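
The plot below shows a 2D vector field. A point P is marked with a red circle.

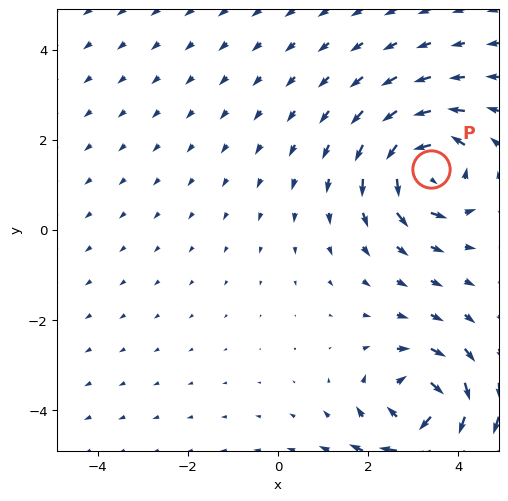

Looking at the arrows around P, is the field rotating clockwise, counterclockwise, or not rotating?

Near P at (3.4, 1.4) the arrows circulate counterclockwise. The curl (z-component) there is about +5; positive curl means counterclockwise rotation.

counterclockwise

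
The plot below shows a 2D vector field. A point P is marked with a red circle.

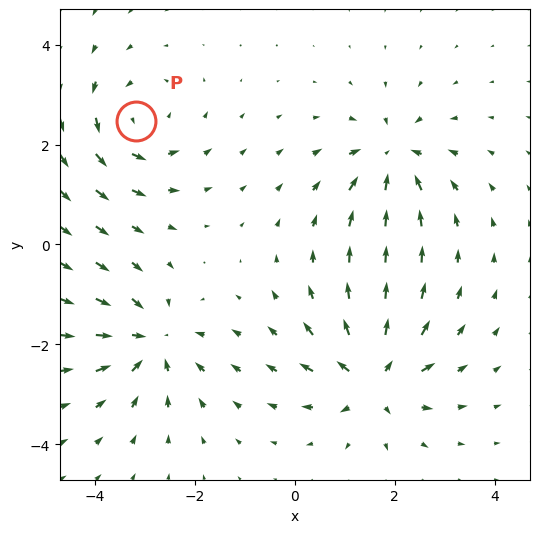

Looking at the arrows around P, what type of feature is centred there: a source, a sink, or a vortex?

At P (-3.2, 2.5) the arrows circulate counterclockwise. Divergence ≈0, curl about +4 — near-zero divergence with nonzero curl is a vortex.

vortex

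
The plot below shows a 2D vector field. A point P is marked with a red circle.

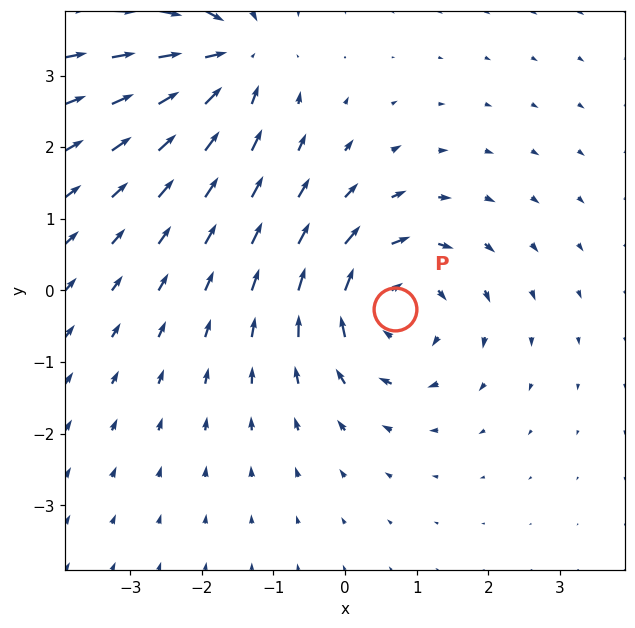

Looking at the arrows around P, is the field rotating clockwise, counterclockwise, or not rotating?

clockwise

Near P at (0.7, -0.3) the arrows circulate clockwise. The curl (z-component) there is about -5; negative curl means clockwise rotation.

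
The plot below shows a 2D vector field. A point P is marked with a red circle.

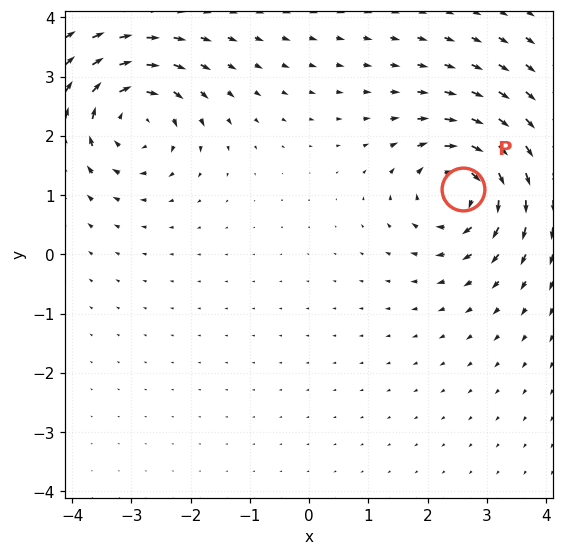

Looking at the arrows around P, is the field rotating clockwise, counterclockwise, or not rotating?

clockwise

Near P at (2.6, 1.1) the arrows circulate clockwise. The curl (z-component) there is about -7; negative curl means clockwise rotation.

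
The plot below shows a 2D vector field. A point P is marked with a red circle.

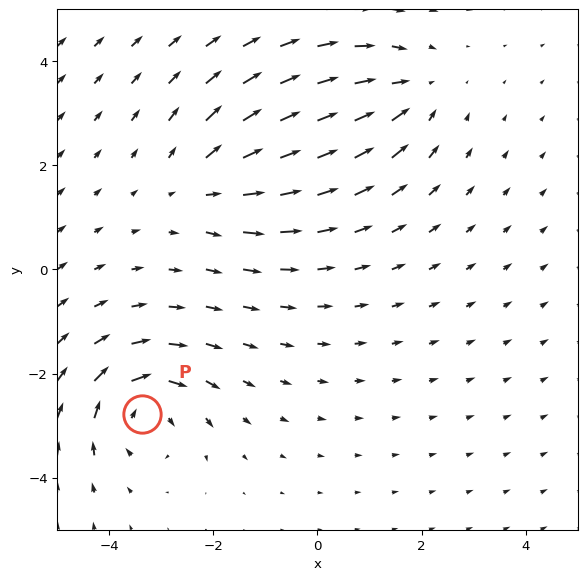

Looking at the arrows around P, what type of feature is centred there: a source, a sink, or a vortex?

vortex

At P (-3.4, -2.8) the arrows circulate clockwise. Divergence ≈0, curl about -5 — near-zero divergence with nonzero curl is a vortex.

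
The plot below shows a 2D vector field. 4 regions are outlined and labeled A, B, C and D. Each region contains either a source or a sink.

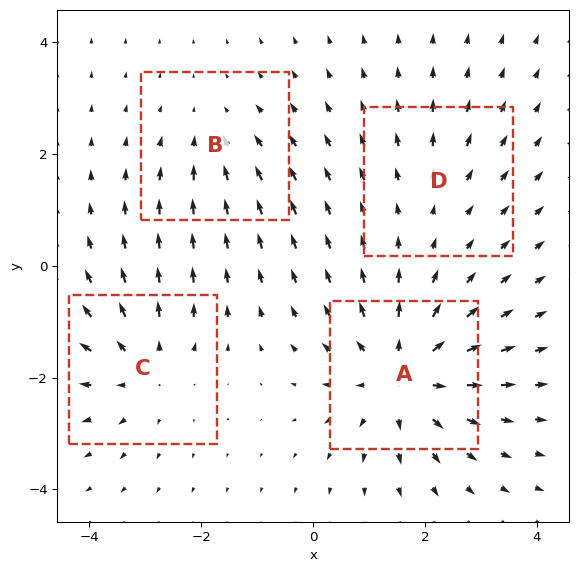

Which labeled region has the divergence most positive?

A

Divergence at each region's feature centre — A: about +7, B: about -3, C: about +5, D: about +2. Region A is most positive.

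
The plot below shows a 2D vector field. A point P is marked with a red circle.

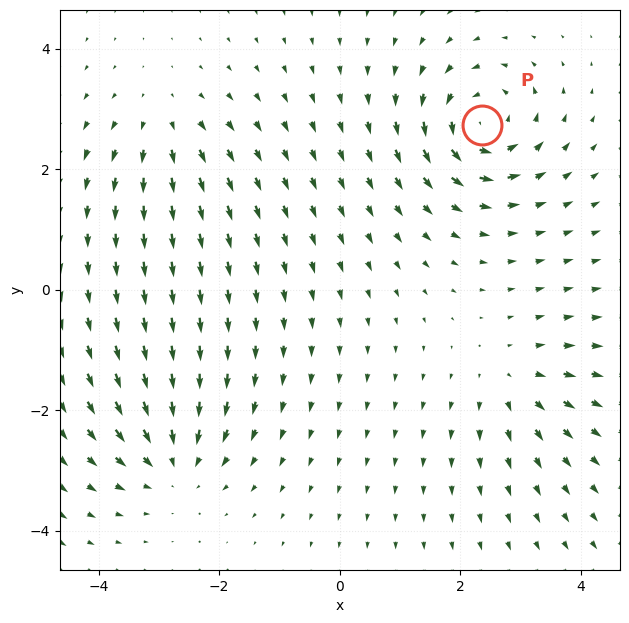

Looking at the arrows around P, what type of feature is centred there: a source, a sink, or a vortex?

vortex

At P (2.4, 2.7) the arrows circulate counterclockwise. Divergence ≈0, curl about +7 — near-zero divergence with nonzero curl is a vortex.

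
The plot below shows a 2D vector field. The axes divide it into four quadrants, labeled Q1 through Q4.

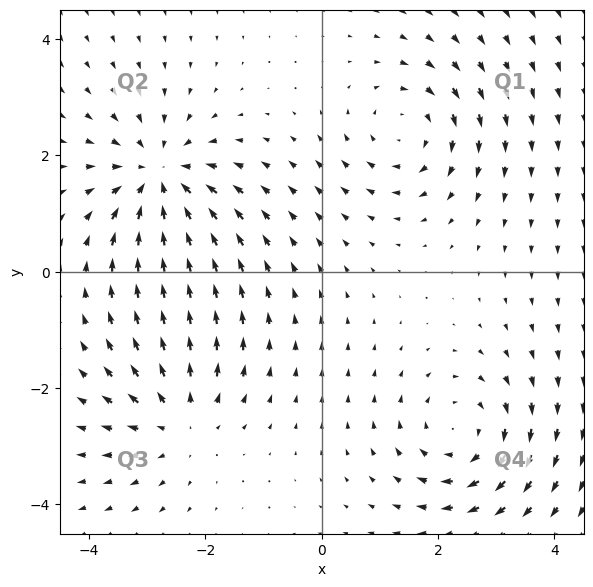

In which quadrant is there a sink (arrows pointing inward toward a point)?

The sink sits at approximately (-2.8, 1.6), which lies in quadrant Q2. The divergence there is about -4, negative as expected for a sink.

Q2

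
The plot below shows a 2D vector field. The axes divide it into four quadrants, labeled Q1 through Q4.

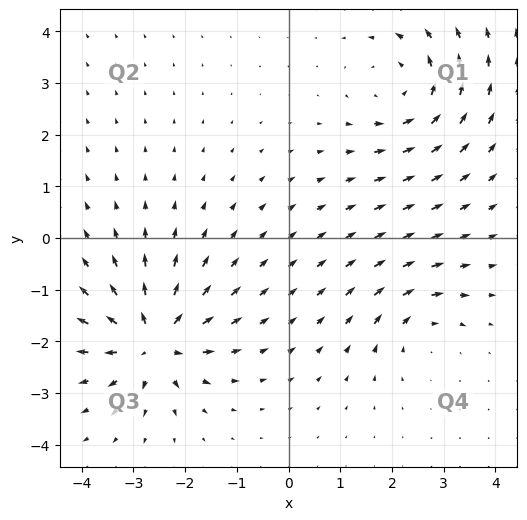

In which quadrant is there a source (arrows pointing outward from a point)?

Q3

The source sits at approximately (-2.6, -2.0), which lies in quadrant Q3. The divergence there is about +7, positive as expected for a source.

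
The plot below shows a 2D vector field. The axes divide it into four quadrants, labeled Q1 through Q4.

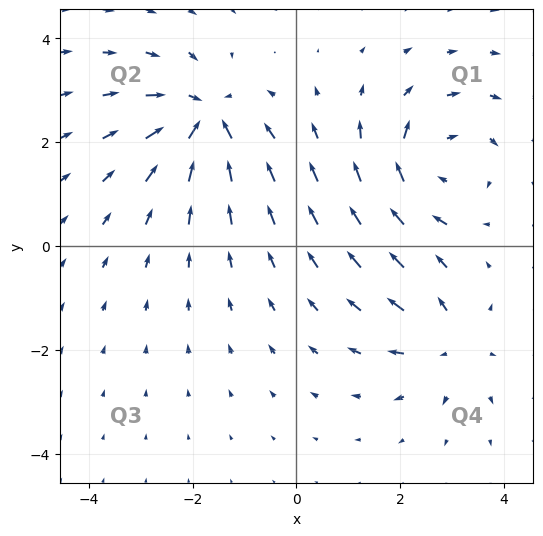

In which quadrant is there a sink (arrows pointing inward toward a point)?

The sink sits at approximately (-1.8, 2.5), which lies in quadrant Q2. The divergence there is about -6, negative as expected for a sink.

Q2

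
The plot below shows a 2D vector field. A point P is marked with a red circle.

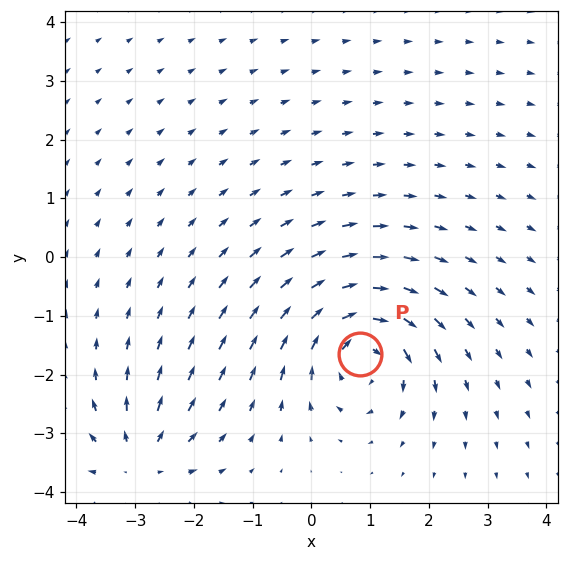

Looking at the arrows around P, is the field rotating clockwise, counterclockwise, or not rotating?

clockwise

Near P at (0.8, -1.6) the arrows circulate clockwise. The curl (z-component) there is about -6; negative curl means clockwise rotation.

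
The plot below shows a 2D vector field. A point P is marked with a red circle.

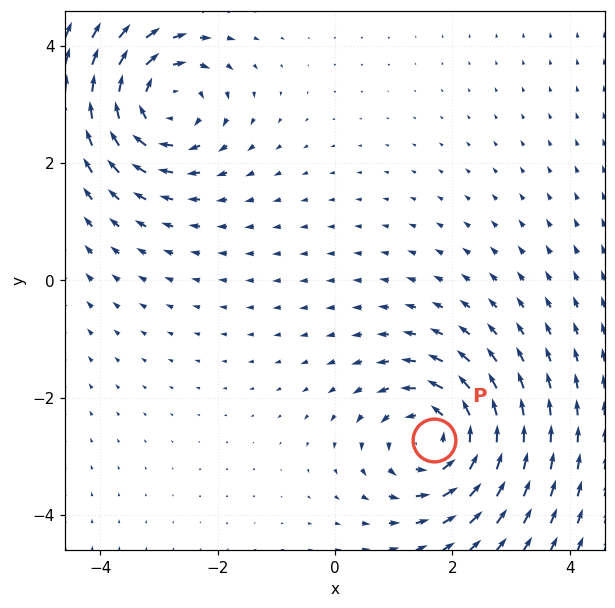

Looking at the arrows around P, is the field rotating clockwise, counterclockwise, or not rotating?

Near P at (1.7, -2.7) the arrows circulate counterclockwise. The curl (z-component) there is about +4; positive curl means counterclockwise rotation.

counterclockwise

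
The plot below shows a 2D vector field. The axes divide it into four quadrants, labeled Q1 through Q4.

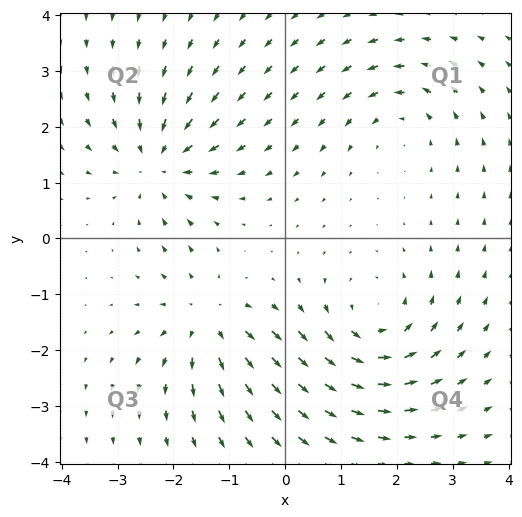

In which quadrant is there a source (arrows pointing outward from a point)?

Q3

The source sits at approximately (-1.4, -1.5), which lies in quadrant Q3. The divergence there is about +5, positive as expected for a source.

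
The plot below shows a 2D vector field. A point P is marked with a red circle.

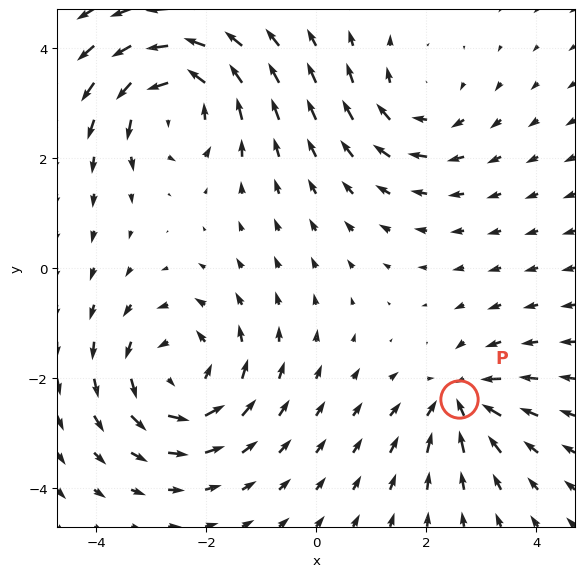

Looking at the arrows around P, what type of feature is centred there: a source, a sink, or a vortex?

sink

At P (2.6, -2.4) the arrows converge inward. Divergence about -4, curl ≈0 — negative divergence with near-zero curl is a sink.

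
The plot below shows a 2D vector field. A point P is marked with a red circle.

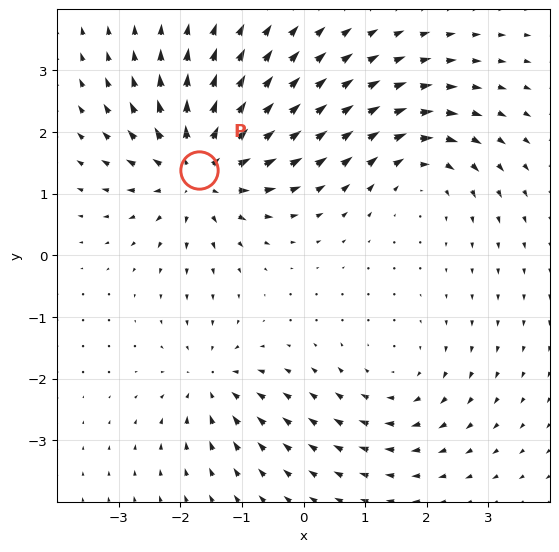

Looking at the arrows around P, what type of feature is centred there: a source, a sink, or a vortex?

source

At P (-1.7, 1.4) the arrows spread outward. Divergence about +6, curl ≈0 — positive divergence with near-zero curl is a source.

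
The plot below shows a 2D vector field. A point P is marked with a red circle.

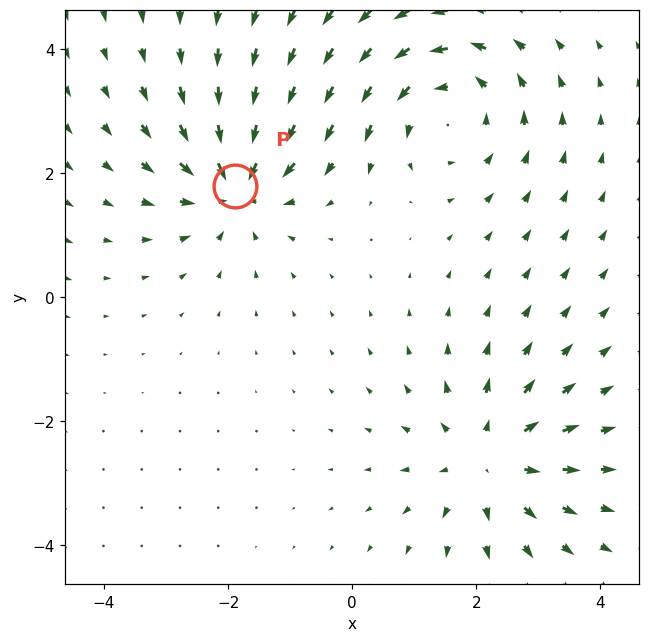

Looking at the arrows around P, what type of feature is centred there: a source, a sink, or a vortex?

At P (-1.9, 1.8) the arrows converge inward. Divergence about -5, curl ≈0 — negative divergence with near-zero curl is a sink.

sink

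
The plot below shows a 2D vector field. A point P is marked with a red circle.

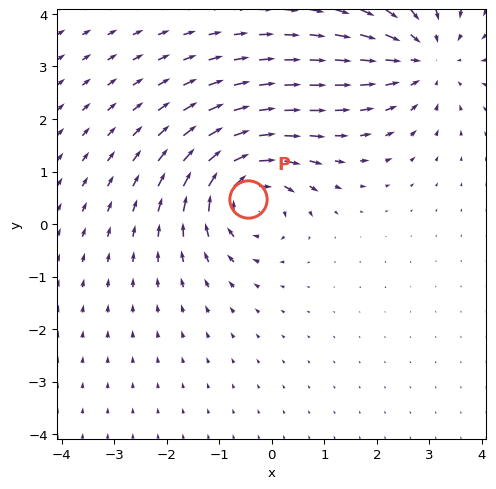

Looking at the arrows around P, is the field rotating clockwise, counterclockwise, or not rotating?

clockwise

Near P at (-0.5, 0.5) the arrows circulate clockwise. The curl (z-component) there is about -5; negative curl means clockwise rotation.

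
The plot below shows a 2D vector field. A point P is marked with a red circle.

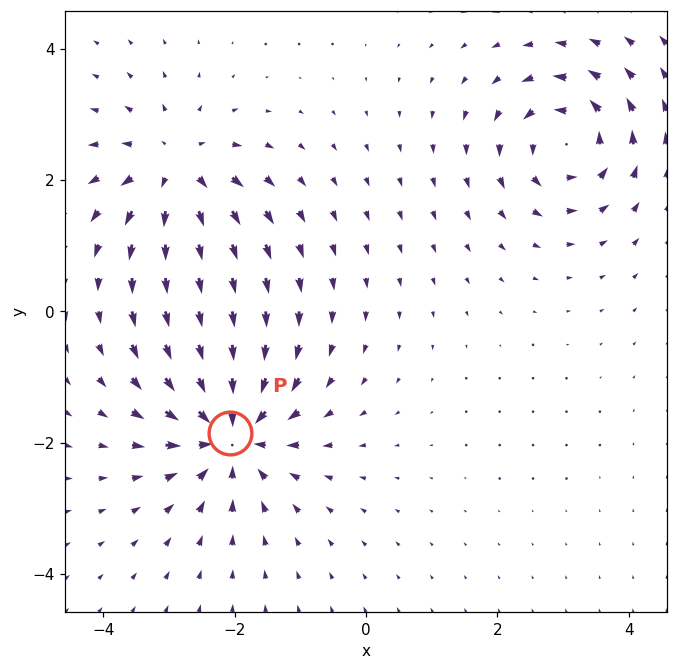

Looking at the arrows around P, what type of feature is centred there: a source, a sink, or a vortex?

sink

At P (-2.1, -1.9) the arrows converge inward. Divergence about -6, curl ≈0 — negative divergence with near-zero curl is a sink.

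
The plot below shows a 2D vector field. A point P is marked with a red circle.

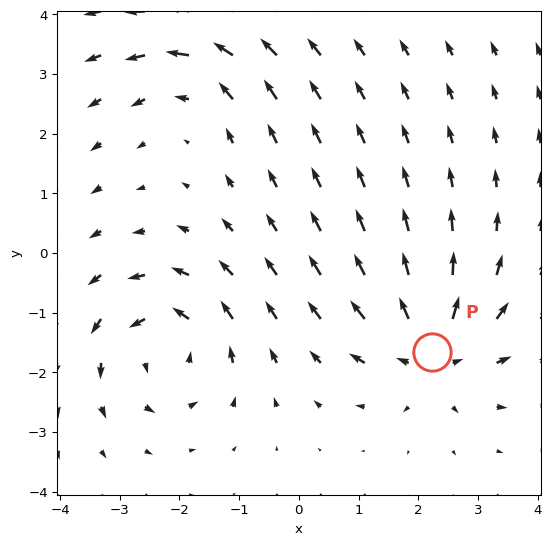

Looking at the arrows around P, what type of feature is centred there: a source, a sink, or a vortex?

At P (2.2, -1.7) the arrows spread outward. Divergence about +5, curl ≈0 — positive divergence with near-zero curl is a source.

source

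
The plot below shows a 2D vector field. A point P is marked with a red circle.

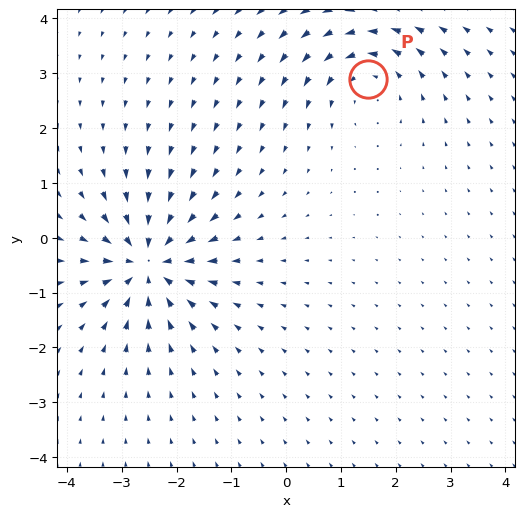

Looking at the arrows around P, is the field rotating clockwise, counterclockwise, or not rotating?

Near P at (1.5, 2.9) the arrows circulate counterclockwise. The curl (z-component) there is about +4; positive curl means counterclockwise rotation.

counterclockwise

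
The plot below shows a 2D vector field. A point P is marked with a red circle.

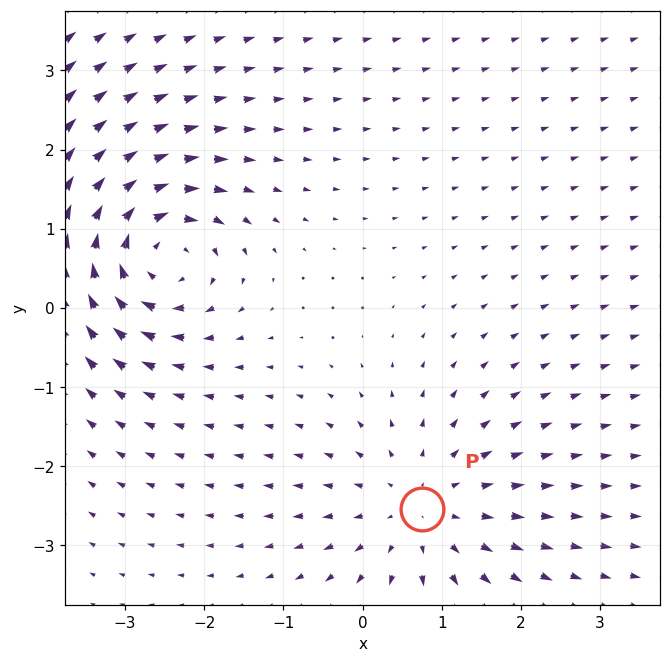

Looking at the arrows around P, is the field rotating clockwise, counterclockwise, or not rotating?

Near P at (0.8, -2.5) the arrows show no circulation. The curl there is ≈0.

not rotating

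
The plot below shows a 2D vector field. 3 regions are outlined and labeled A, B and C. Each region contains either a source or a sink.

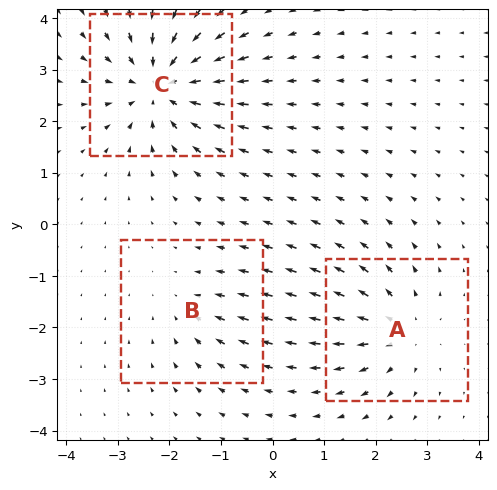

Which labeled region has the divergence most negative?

C

Divergence at each region's feature centre — A: about +3, B: about -2, C: about -5. Region C is most negative.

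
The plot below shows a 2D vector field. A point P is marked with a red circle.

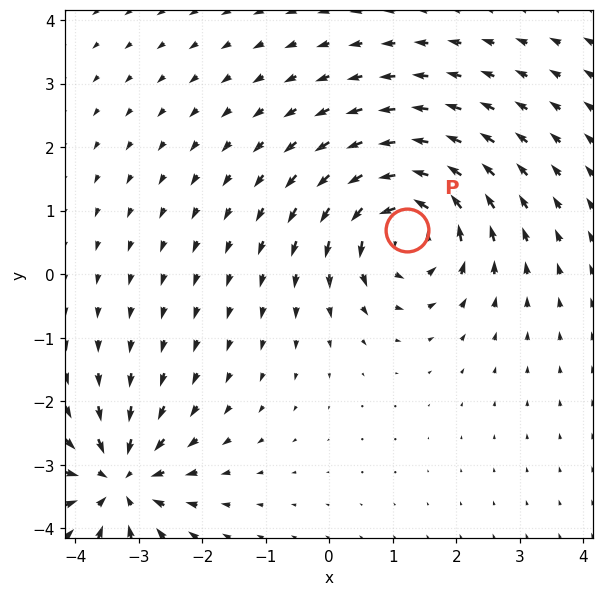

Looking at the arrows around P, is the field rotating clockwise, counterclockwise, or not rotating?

Near P at (1.2, 0.7) the arrows circulate counterclockwise. The curl (z-component) there is about +5; positive curl means counterclockwise rotation.

counterclockwise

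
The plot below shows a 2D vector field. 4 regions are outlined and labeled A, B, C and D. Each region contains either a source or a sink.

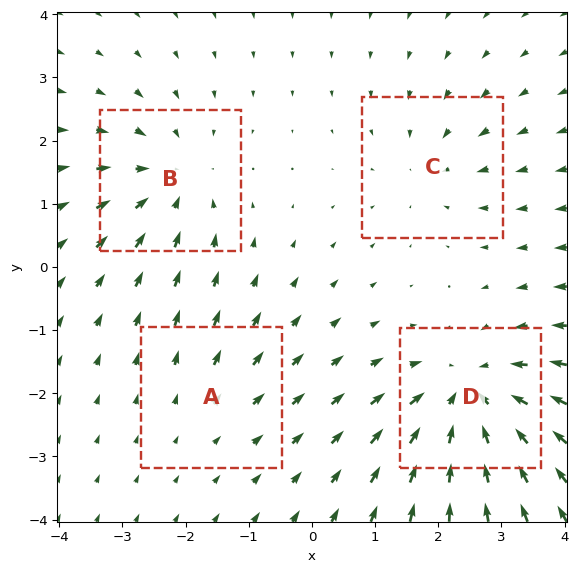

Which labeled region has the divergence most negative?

Divergence at each region's feature centre — A: about +2, B: about -4, C: about -3, D: about -6. Region D is most negative.

D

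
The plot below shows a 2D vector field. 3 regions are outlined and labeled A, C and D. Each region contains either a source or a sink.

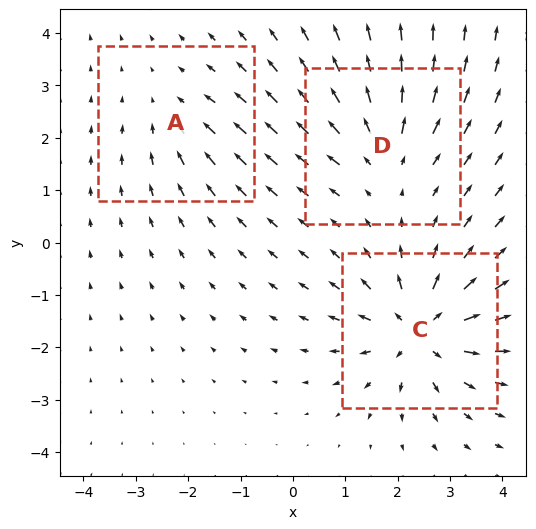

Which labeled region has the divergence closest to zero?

A

Divergence at each region's feature centre — A: about -2, C: about +6, D: about +3. Region A is closest to zero.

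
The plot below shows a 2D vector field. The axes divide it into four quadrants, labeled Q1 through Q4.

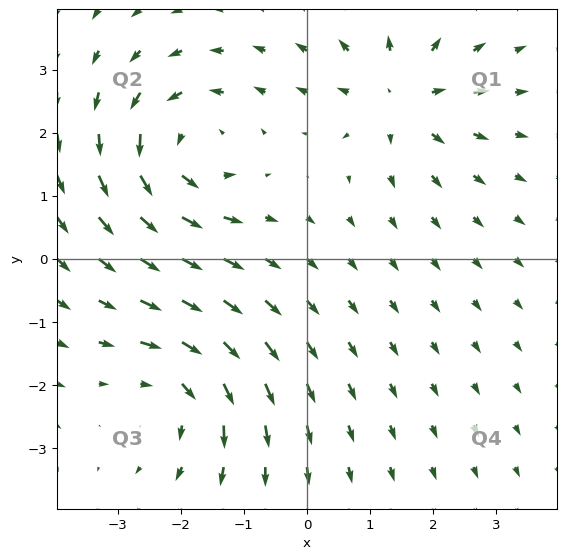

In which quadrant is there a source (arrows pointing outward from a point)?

The source sits at approximately (1.5, 2.6), which lies in quadrant Q1. The divergence there is about +3, positive as expected for a source.

Q1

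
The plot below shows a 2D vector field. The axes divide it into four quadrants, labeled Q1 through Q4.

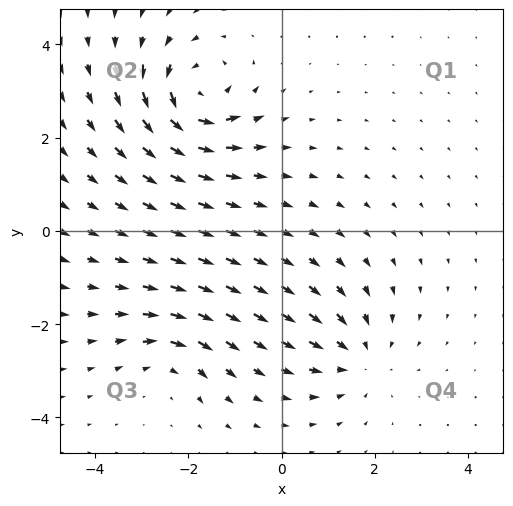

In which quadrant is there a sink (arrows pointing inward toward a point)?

Q4

The sink sits at approximately (1.6, -2.7), which lies in quadrant Q4. The divergence there is about -4, negative as expected for a sink.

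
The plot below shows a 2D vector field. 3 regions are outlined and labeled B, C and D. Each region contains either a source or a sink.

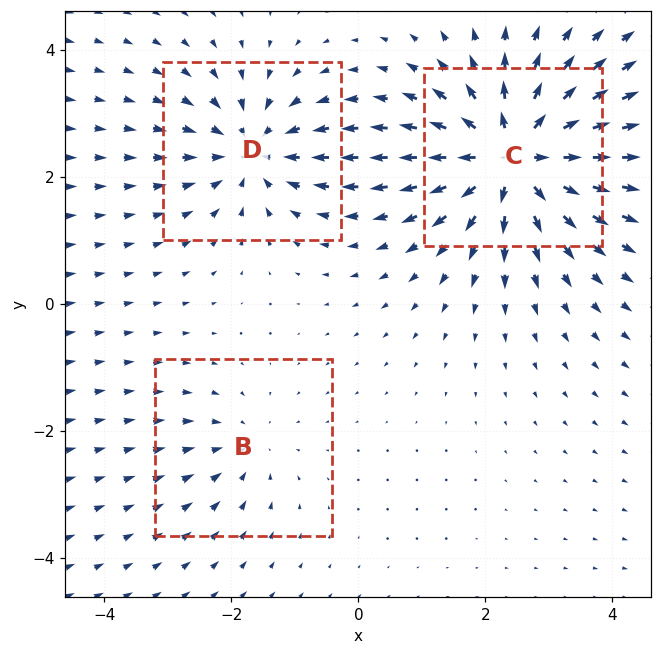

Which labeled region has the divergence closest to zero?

Divergence at each region's feature centre — B: about -2, C: about +6, D: about -4. Region B is closest to zero.

B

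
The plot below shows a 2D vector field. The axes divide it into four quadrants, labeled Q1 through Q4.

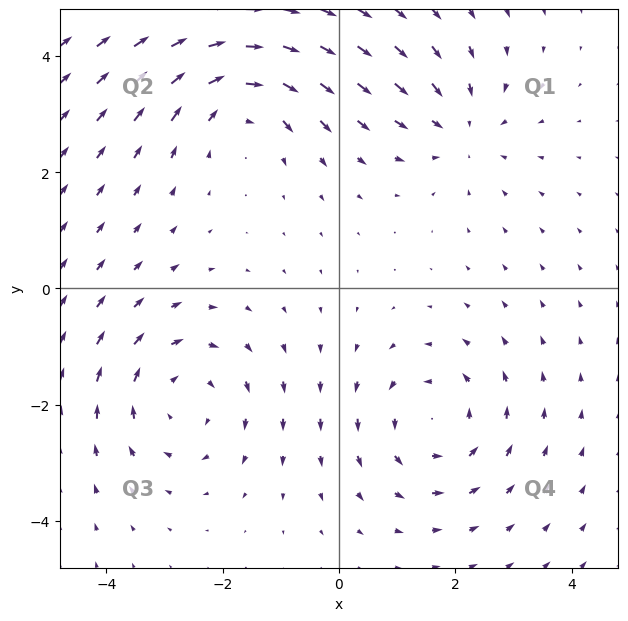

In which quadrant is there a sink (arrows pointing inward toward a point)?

Q1

The sink sits at approximately (2.1, 2.7), which lies in quadrant Q1. The divergence there is about -3, negative as expected for a sink.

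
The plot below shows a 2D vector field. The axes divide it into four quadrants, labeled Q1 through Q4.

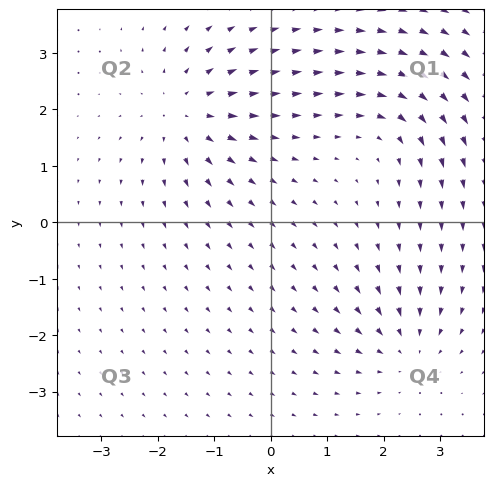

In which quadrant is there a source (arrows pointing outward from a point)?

The source sits at approximately (-1.5, 1.9), which lies in quadrant Q2. The divergence there is about +5, positive as expected for a source.

Q2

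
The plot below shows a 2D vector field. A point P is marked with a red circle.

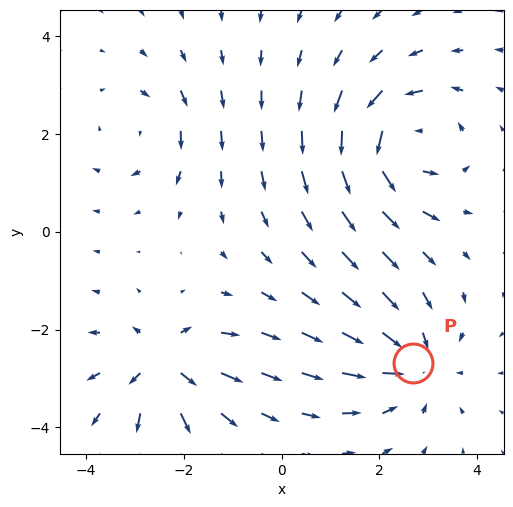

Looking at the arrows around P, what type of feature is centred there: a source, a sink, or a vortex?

At P (2.7, -2.7) the arrows converge inward. Divergence about -3, curl ≈0 — negative divergence with near-zero curl is a sink.

sink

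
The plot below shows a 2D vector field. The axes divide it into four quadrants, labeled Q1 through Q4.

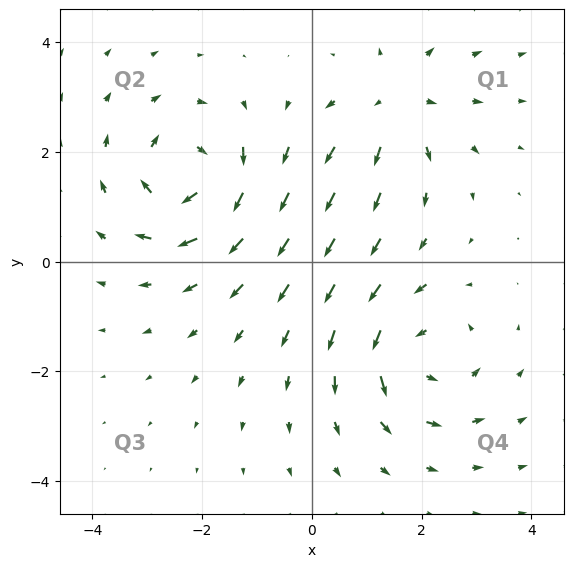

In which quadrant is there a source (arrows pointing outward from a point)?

The source sits at approximately (1.6, 2.9), which lies in quadrant Q1. The divergence there is about +4, positive as expected for a source.

Q1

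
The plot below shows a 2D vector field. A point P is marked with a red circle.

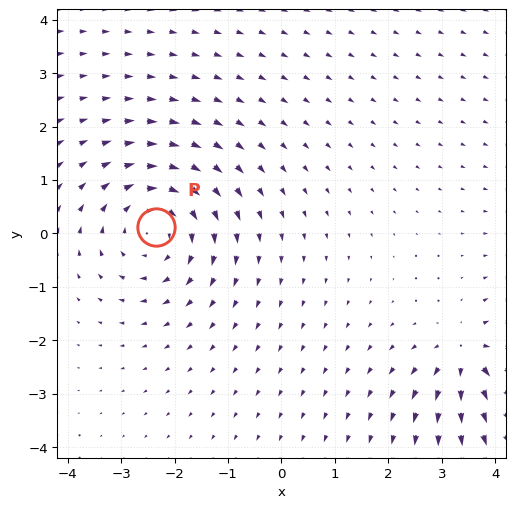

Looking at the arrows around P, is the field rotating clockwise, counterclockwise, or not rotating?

clockwise

Near P at (-2.4, 0.1) the arrows circulate clockwise. The curl (z-component) there is about -3; negative curl means clockwise rotation.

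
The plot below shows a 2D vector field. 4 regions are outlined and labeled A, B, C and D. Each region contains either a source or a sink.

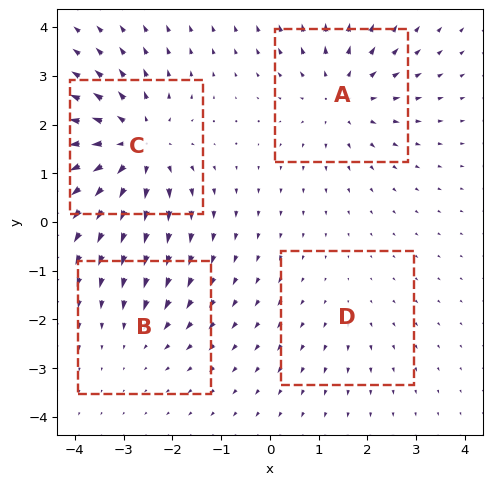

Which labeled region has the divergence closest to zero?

Divergence at each region's feature centre — A: about +5, B: about -3, C: about +6, D: about +2. Region D is closest to zero.

D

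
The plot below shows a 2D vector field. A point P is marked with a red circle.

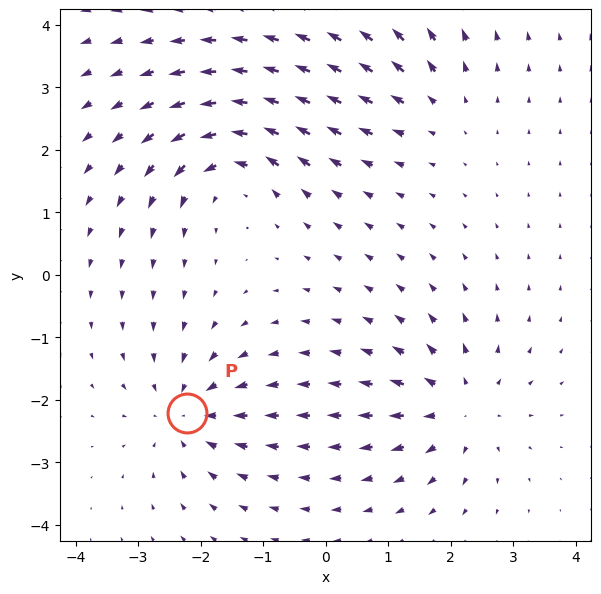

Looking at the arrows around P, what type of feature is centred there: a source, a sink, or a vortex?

At P (-2.2, -2.2) the arrows converge inward. Divergence about -4, curl ≈0 — negative divergence with near-zero curl is a sink.

sink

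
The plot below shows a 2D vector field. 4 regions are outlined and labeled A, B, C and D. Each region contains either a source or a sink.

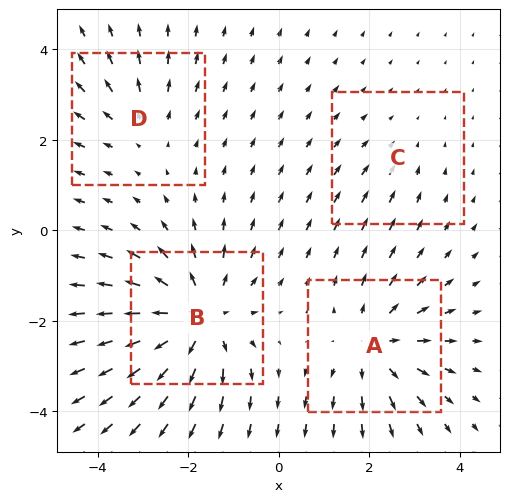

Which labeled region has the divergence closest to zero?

Divergence at each region's feature centre — A: about +5, B: about +6, C: about -2, D: about +3. Region C is closest to zero.

C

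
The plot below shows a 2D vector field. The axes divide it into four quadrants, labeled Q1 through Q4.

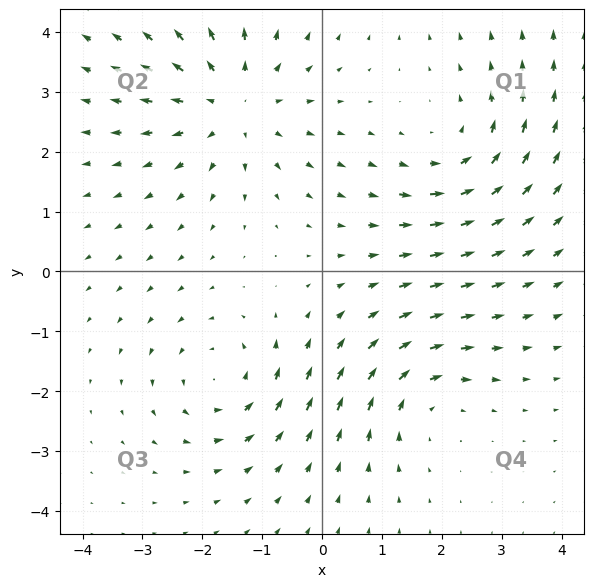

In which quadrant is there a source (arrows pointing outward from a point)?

The source sits at approximately (-1.5, 2.8), which lies in quadrant Q2. The divergence there is about +4, positive as expected for a source.

Q2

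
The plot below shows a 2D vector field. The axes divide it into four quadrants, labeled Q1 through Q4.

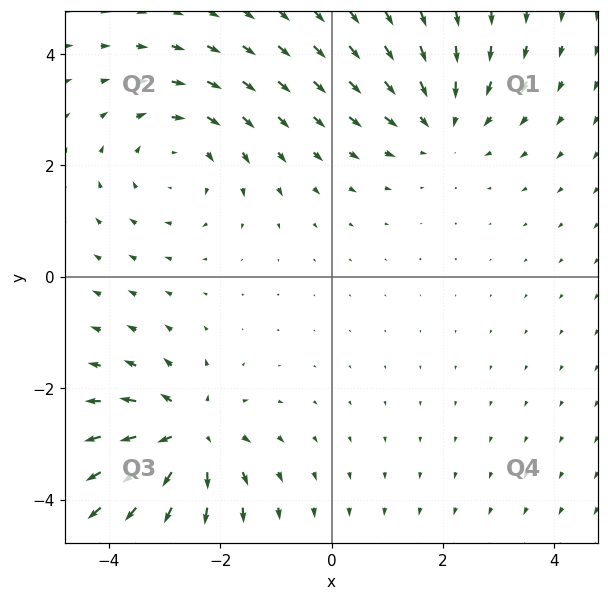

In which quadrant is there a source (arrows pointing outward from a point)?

Q3

The source sits at approximately (-2.6, -2.9), which lies in quadrant Q3. The divergence there is about +4, positive as expected for a source.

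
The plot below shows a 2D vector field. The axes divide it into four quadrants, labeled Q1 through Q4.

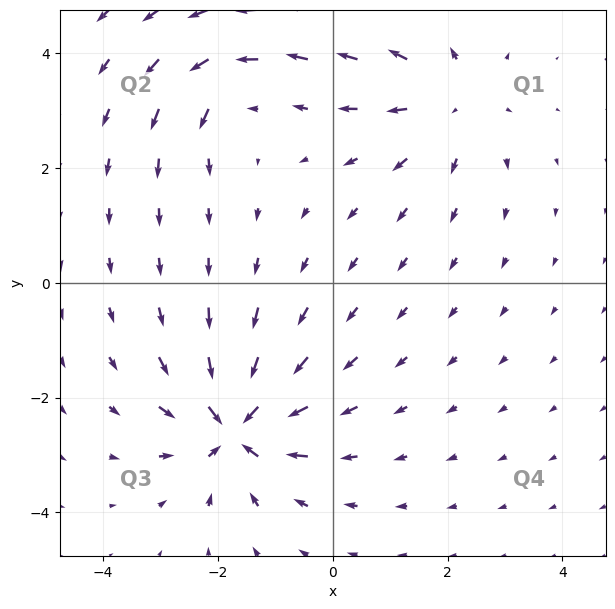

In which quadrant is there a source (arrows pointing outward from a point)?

The source sits at approximately (2.1, 3.2), which lies in quadrant Q1. The divergence there is about +3, positive as expected for a source.

Q1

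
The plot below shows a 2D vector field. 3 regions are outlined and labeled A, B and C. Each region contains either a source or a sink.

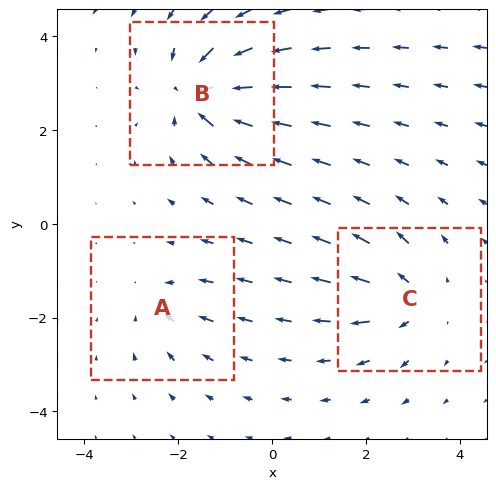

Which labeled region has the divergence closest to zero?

A

Divergence at each region's feature centre — A: about -3, B: about -6, C: about +4. Region A is closest to zero.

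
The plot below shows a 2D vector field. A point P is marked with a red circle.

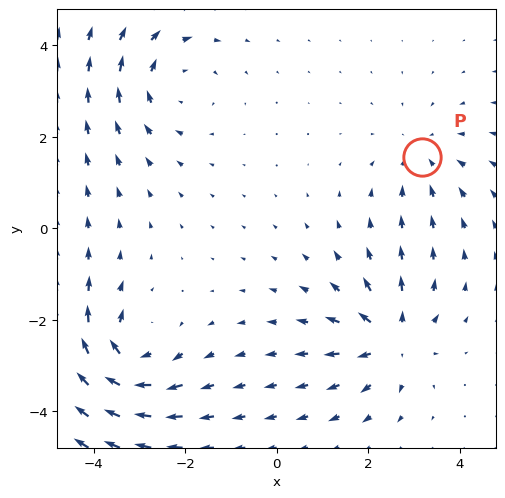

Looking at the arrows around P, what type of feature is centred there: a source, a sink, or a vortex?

At P (3.2, 1.6) the arrows converge inward. Divergence about -2, curl ≈0 — negative divergence with near-zero curl is a sink.

sink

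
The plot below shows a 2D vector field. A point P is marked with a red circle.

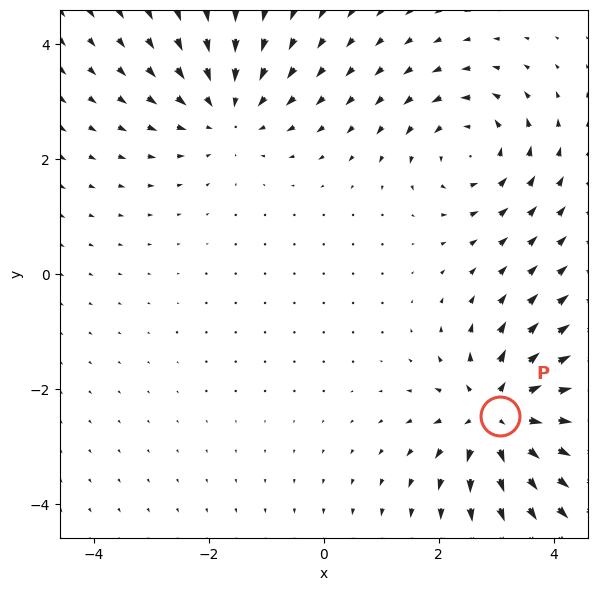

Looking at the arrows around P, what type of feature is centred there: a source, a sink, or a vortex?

source

At P (3.1, -2.5) the arrows spread outward. Divergence about +5, curl ≈0 — positive divergence with near-zero curl is a source.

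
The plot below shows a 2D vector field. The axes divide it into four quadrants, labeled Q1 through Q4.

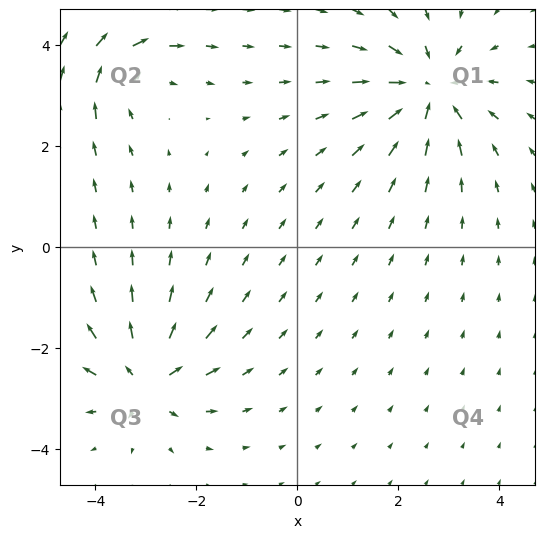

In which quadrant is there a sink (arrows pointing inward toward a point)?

Q1

The sink sits at approximately (2.6, 3.1), which lies in quadrant Q1. The divergence there is about -5, negative as expected for a sink.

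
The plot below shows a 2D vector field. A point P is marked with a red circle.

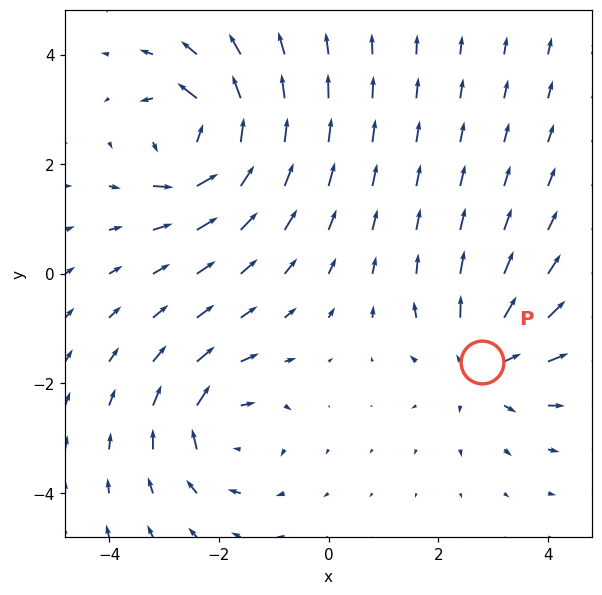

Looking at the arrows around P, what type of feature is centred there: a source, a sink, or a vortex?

source

At P (2.8, -1.6) the arrows spread outward. Divergence about +4, curl ≈0 — positive divergence with near-zero curl is a source.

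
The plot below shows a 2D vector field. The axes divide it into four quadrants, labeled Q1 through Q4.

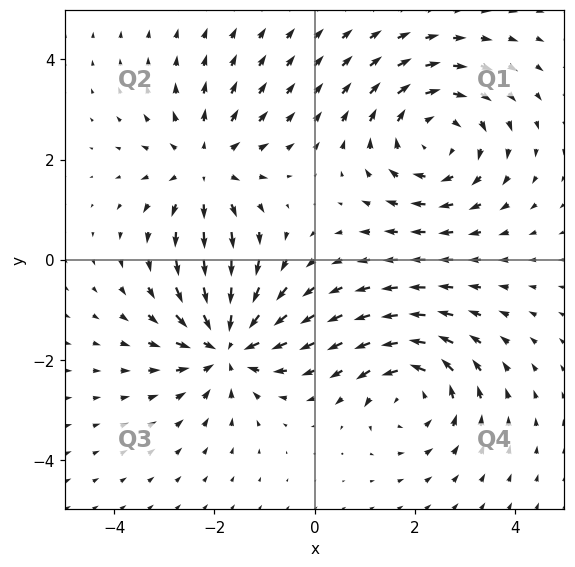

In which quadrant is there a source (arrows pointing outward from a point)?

The source sits at approximately (-2.2, 1.8), which lies in quadrant Q2. The divergence there is about +3, positive as expected for a source.

Q2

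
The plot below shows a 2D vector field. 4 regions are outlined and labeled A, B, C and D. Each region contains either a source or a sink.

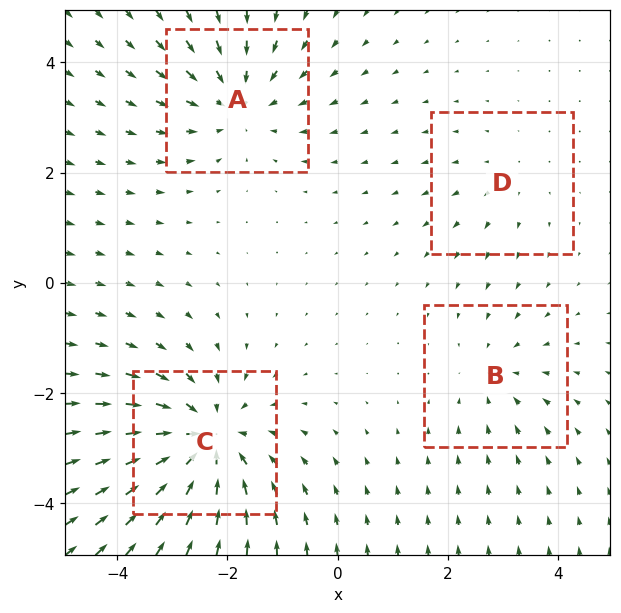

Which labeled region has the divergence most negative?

C

Divergence at each region's feature centre — A: about -4, B: about -3, C: about -6, D: about +2. Region C is most negative.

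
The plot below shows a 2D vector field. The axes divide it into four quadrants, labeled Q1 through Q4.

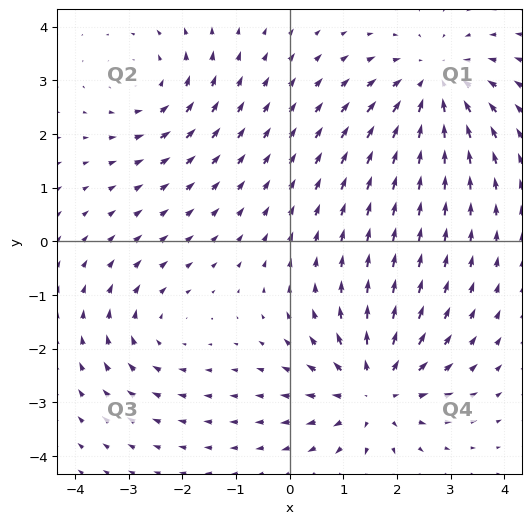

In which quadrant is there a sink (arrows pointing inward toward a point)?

Q1

The sink sits at approximately (2.7, 2.9), which lies in quadrant Q1. The divergence there is about -4, negative as expected for a sink.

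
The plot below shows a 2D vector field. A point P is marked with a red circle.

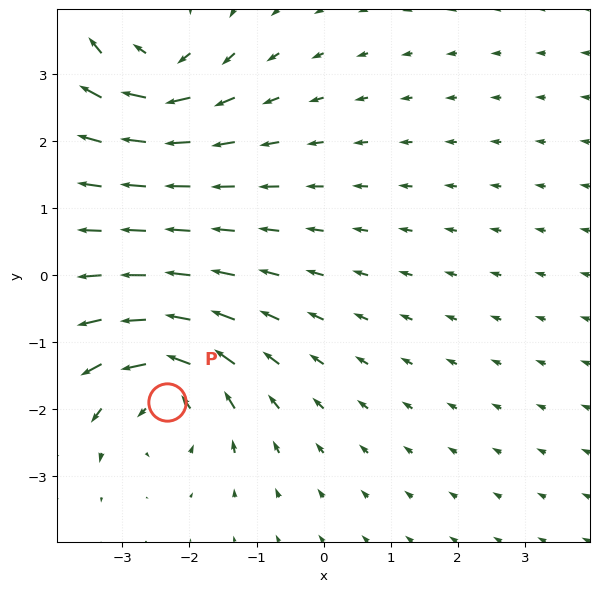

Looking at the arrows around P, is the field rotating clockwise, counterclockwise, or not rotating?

Near P at (-2.3, -1.9) the arrows circulate counterclockwise. The curl (z-component) there is about +5; positive curl means counterclockwise rotation.

counterclockwise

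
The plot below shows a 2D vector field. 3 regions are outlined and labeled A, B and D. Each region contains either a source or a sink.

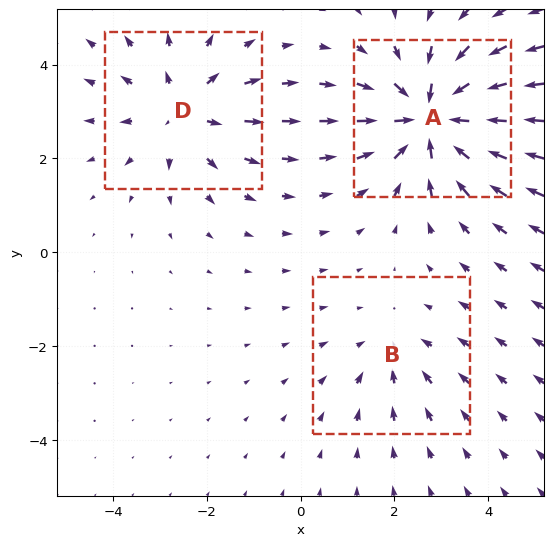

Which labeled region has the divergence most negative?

Divergence at each region's feature centre — A: about -4, B: about -2, D: about +3. Region A is most negative.

A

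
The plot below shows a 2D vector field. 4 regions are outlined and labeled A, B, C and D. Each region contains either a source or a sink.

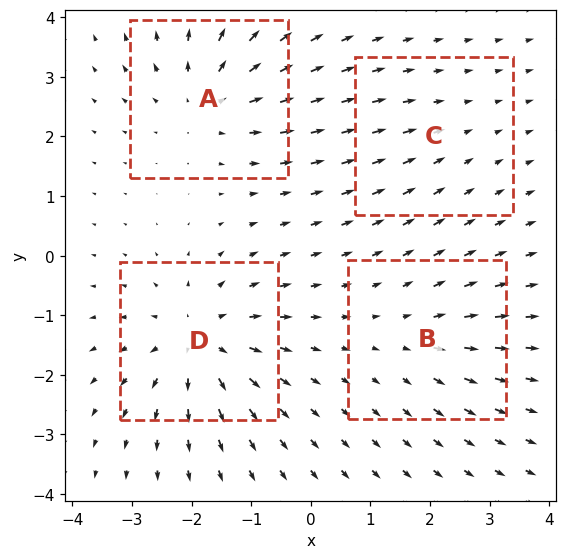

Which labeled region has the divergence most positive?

Divergence at each region's feature centre — A: about +5, B: about +3, C: about -2, D: about +6. Region D is most positive.

D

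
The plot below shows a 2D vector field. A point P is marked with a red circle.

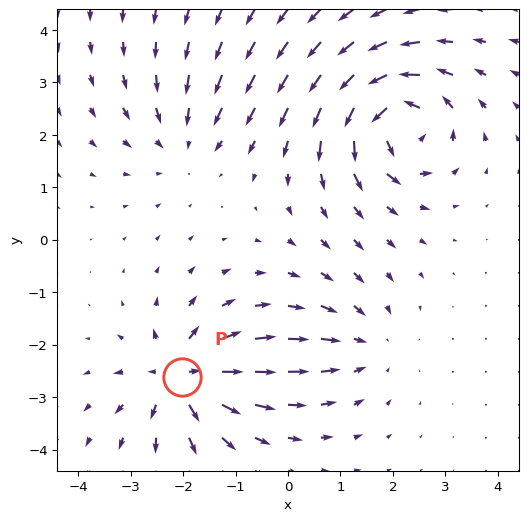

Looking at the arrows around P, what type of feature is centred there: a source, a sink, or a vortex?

At P (-2.0, -2.6) the arrows spread outward. Divergence about +6, curl ≈0 — positive divergence with near-zero curl is a source.

source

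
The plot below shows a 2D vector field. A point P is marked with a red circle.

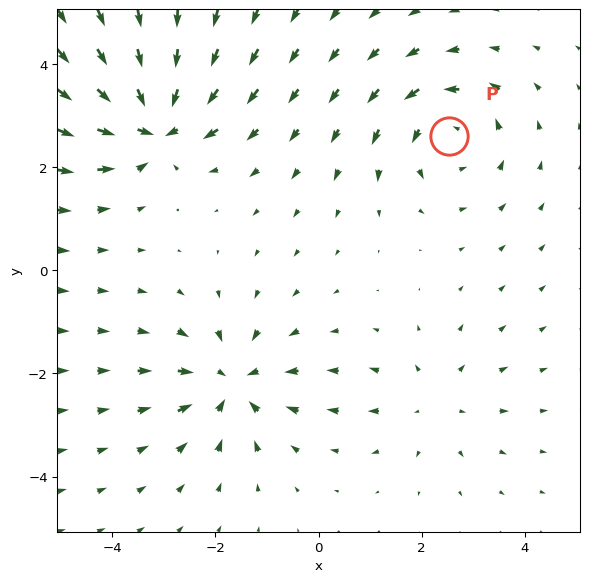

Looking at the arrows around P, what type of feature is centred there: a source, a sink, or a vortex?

At P (2.5, 2.6) the arrows circulate counterclockwise. Divergence ≈0, curl about +4 — near-zero divergence with nonzero curl is a vortex.

vortex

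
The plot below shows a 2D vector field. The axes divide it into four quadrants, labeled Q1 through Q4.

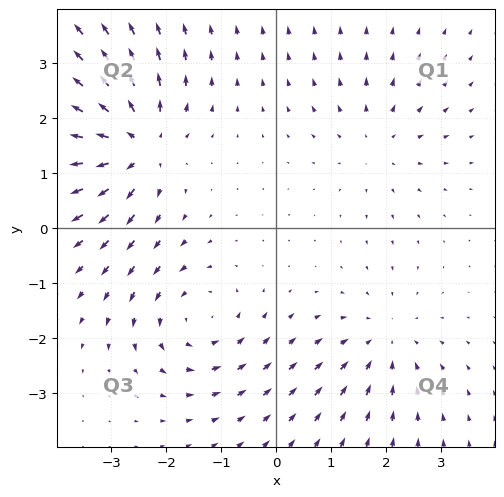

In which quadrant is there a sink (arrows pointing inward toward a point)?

The sink sits at approximately (2.0, -2.1), which lies in quadrant Q4. The divergence there is about -3, negative as expected for a sink.

Q4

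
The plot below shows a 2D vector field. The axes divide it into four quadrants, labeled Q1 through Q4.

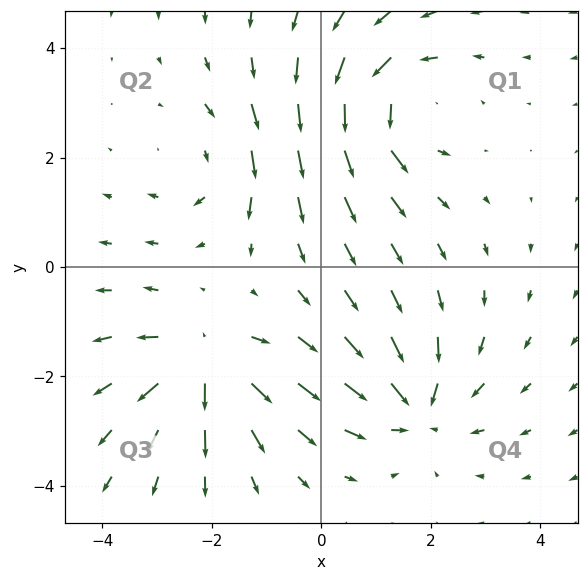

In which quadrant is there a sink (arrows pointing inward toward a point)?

Q4

The sink sits at approximately (1.7, -2.6), which lies in quadrant Q4. The divergence there is about -5, negative as expected for a sink.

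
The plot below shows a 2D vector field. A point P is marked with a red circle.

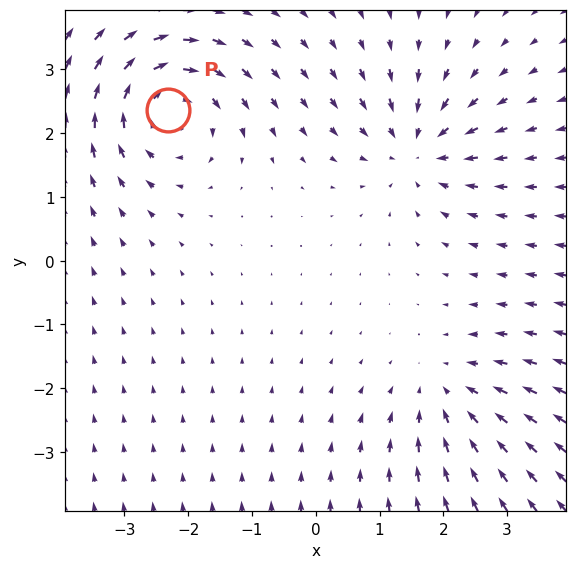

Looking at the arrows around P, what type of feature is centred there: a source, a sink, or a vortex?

vortex

At P (-2.3, 2.4) the arrows circulate clockwise. Divergence ≈0, curl about -5 — near-zero divergence with nonzero curl is a vortex.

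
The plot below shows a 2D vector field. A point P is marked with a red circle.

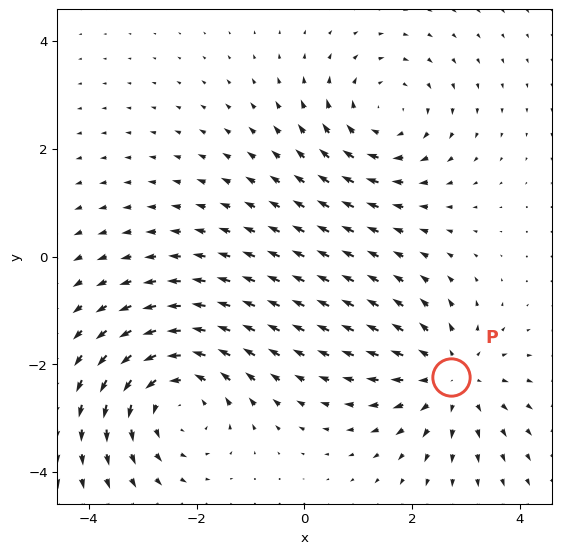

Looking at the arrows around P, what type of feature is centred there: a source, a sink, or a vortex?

source

At P (2.7, -2.2) the arrows spread outward. Divergence about +4, curl ≈0 — positive divergence with near-zero curl is a source.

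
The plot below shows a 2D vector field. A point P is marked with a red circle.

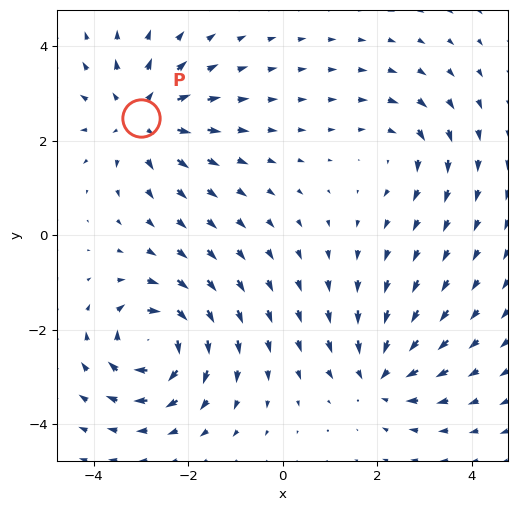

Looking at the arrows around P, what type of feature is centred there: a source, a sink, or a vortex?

At P (-3.0, 2.5) the arrows spread outward. Divergence about +4, curl ≈0 — positive divergence with near-zero curl is a source.

source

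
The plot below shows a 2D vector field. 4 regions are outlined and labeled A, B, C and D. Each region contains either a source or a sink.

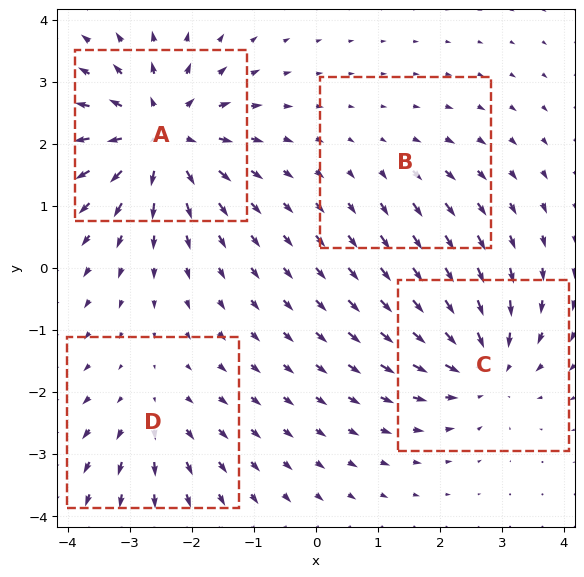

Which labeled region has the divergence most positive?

Divergence at each region's feature centre — A: about +7, B: about +2, C: about -6, D: about +3. Region A is most positive.

A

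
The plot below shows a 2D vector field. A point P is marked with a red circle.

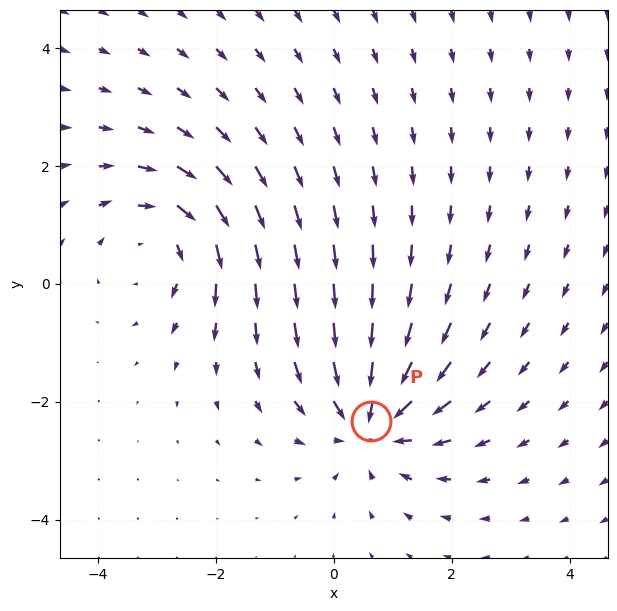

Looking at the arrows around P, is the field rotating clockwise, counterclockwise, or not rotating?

Near P at (0.6, -2.3) the arrows show no circulation. The curl there is ≈0.

not rotating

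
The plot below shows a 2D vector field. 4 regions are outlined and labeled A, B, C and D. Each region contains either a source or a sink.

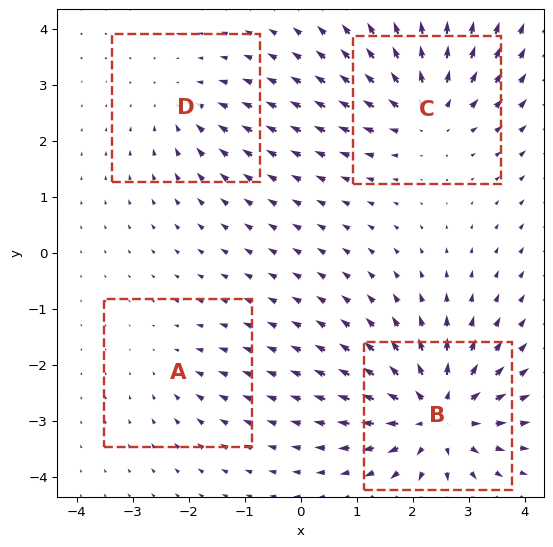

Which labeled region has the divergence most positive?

Divergence at each region's feature centre — A: about -2, B: about +8, C: about +6, D: about -3. Region B is most positive.

B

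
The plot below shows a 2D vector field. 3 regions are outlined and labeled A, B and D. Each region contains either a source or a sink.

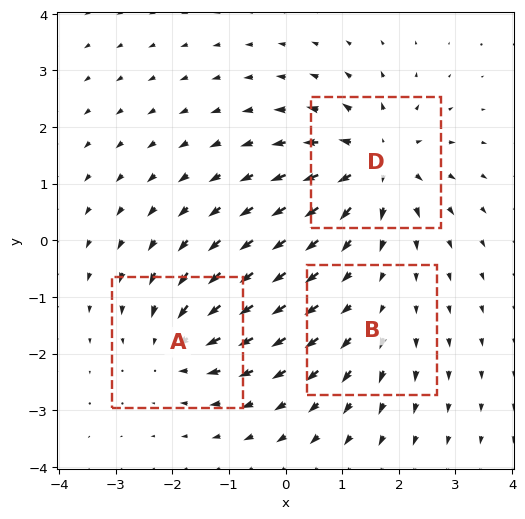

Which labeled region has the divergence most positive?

Divergence at each region's feature centre — A: about -4, B: about +2, D: about +5. Region D is most positive.

D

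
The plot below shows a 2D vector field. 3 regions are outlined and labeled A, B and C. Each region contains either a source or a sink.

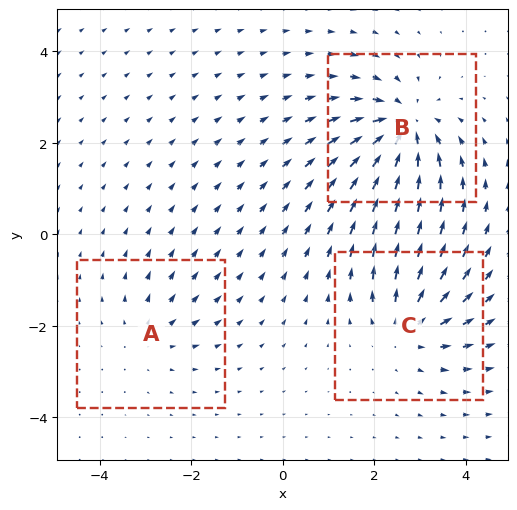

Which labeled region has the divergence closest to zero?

A

Divergence at each region's feature centre — A: about +2, B: about -5, C: about +4. Region A is closest to zero.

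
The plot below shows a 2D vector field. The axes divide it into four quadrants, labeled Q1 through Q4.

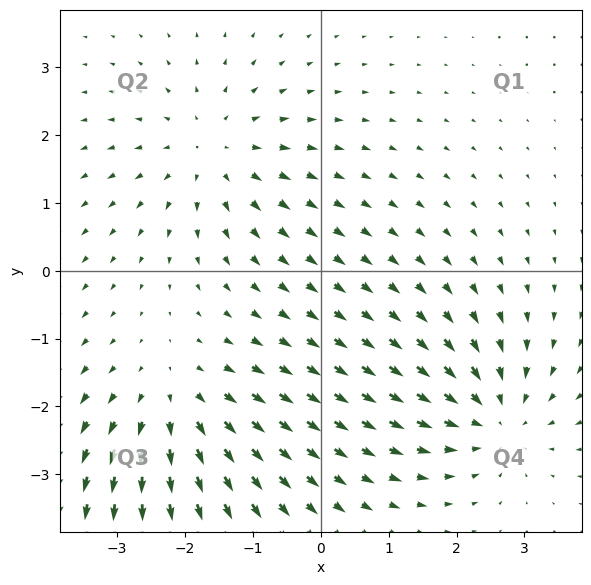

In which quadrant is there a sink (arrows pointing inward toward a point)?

Q4

The sink sits at approximately (2.6, -2.2), which lies in quadrant Q4. The divergence there is about -4, negative as expected for a sink.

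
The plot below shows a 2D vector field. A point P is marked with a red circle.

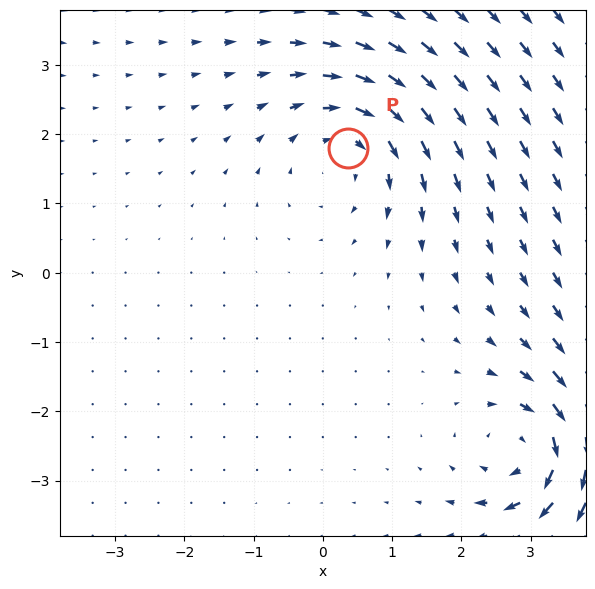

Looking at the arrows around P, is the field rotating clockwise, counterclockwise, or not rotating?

clockwise

Near P at (0.4, 1.8) the arrows circulate clockwise. The curl (z-component) there is about -3; negative curl means clockwise rotation.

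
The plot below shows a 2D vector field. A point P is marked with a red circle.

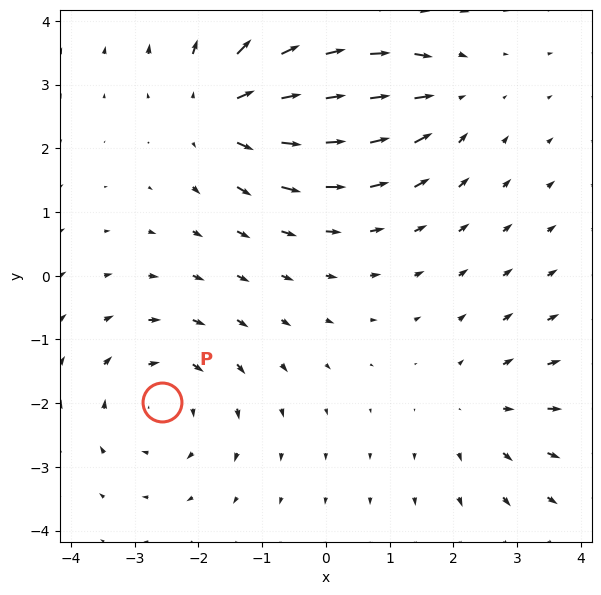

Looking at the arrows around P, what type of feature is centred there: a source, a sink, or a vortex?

At P (-2.6, -2.0) the arrows circulate clockwise. Divergence ≈0, curl about -4 — near-zero divergence with nonzero curl is a vortex.

vortex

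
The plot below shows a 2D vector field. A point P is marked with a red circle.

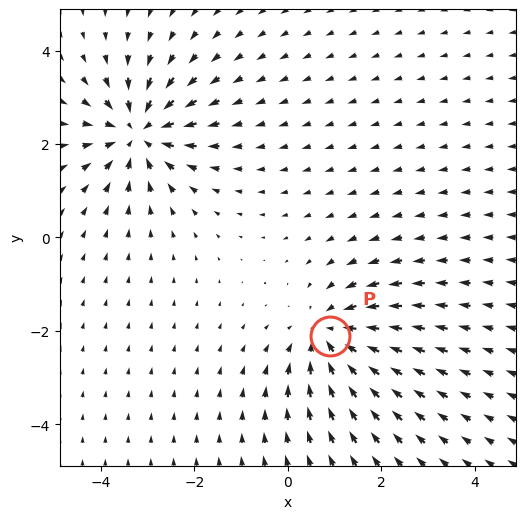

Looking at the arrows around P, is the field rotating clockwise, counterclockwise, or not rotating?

not rotating

Near P at (0.9, -2.1) the arrows show no circulation. The curl there is ≈0.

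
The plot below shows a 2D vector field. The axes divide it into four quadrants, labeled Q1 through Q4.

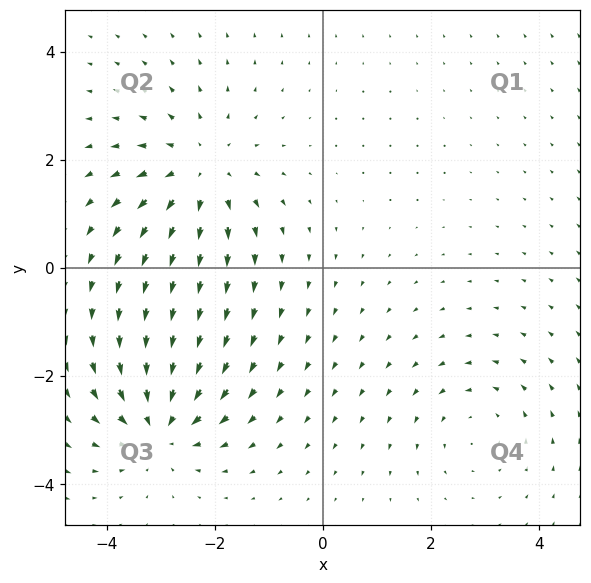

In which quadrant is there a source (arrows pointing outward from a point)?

Q2

The source sits at approximately (-2.3, 1.8), which lies in quadrant Q2. The divergence there is about +4, positive as expected for a source.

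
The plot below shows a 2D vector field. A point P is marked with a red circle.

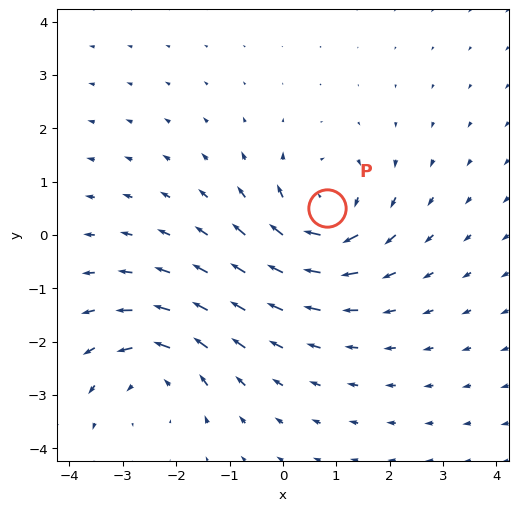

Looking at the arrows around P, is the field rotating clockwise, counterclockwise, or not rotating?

Near P at (0.8, 0.5) the arrows circulate clockwise. The curl (z-component) there is about -4; negative curl means clockwise rotation.

clockwise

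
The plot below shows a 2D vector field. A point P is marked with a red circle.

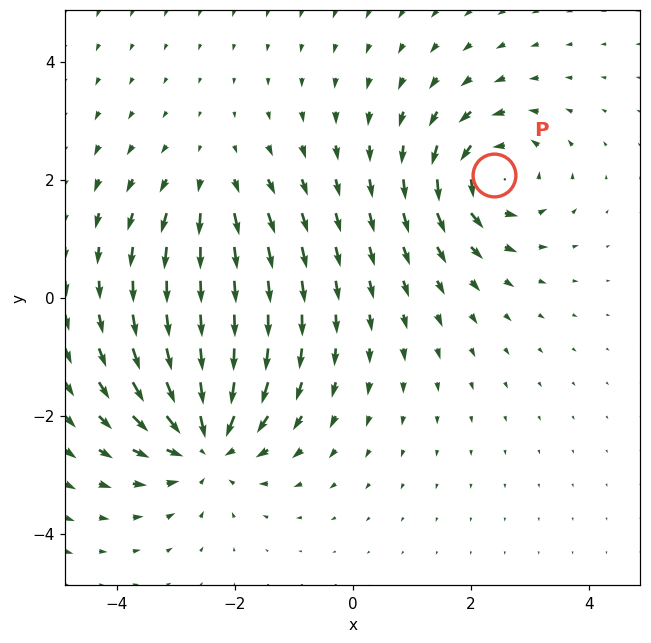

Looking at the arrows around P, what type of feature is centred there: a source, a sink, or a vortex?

At P (2.4, 2.1) the arrows circulate counterclockwise. Divergence ≈0, curl about +5 — near-zero divergence with nonzero curl is a vortex.

vortex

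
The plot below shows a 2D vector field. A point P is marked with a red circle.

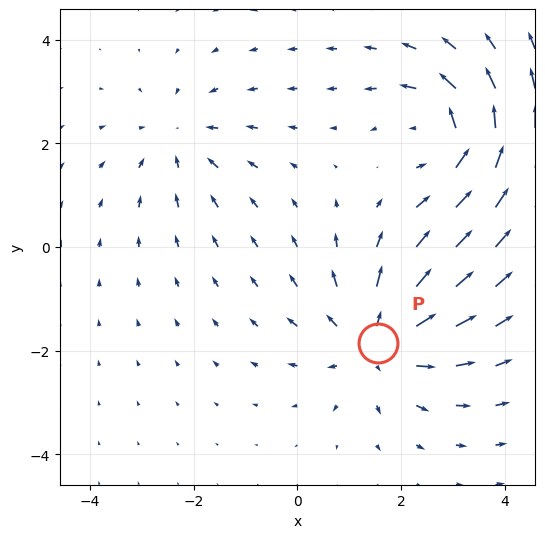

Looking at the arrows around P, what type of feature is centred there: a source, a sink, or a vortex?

At P (1.6, -1.8) the arrows spread outward. Divergence about +5, curl ≈0 — positive divergence with near-zero curl is a source.

source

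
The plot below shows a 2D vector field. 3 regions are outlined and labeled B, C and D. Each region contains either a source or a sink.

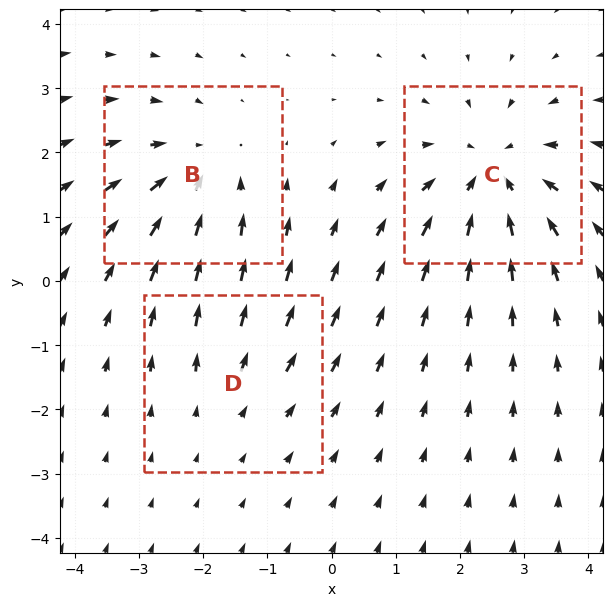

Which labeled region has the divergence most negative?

C

Divergence at each region's feature centre — B: about -3, C: about -4, D: about +2. Region C is most negative.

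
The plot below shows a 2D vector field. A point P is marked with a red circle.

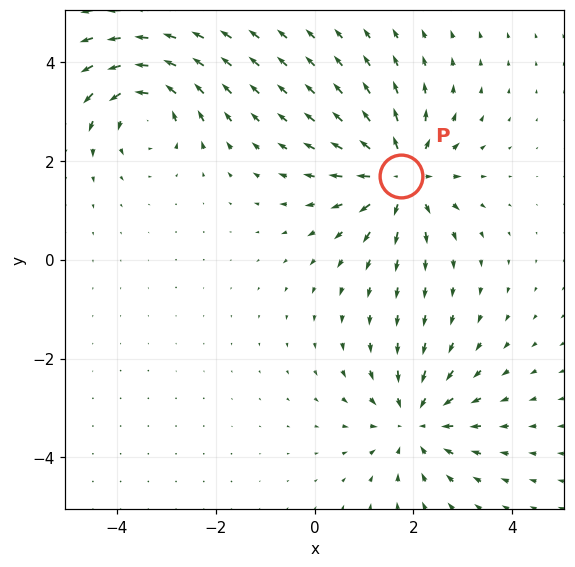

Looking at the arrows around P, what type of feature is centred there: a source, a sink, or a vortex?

At P (1.7, 1.7) the arrows spread outward. Divergence about +6, curl ≈0 — positive divergence with near-zero curl is a source.

source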